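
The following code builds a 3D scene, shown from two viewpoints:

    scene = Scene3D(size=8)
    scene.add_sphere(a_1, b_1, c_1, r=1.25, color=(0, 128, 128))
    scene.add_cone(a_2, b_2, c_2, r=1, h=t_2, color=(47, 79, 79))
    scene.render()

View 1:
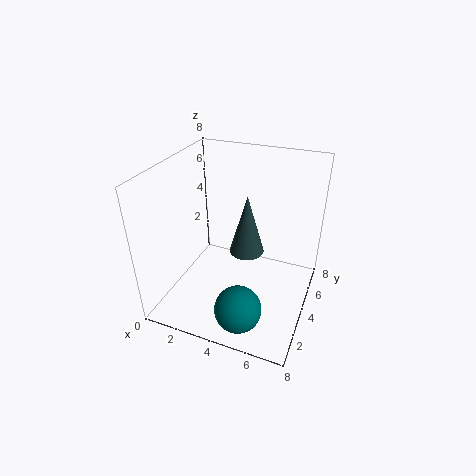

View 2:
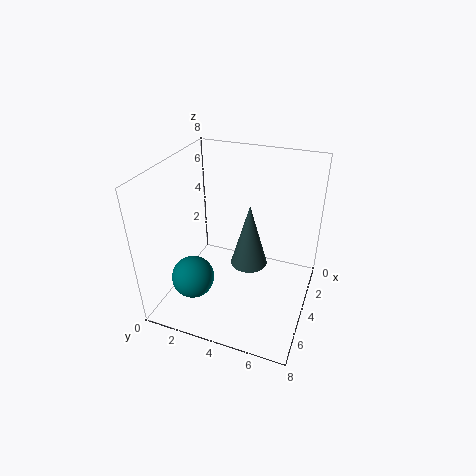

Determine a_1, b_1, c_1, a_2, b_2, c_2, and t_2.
a_1 = 5
b_1 = 1.5
c_1 = 1.25
a_2 = 4.25
b_2 = 4.75
c_2 = 2.75
t_2 = 3.5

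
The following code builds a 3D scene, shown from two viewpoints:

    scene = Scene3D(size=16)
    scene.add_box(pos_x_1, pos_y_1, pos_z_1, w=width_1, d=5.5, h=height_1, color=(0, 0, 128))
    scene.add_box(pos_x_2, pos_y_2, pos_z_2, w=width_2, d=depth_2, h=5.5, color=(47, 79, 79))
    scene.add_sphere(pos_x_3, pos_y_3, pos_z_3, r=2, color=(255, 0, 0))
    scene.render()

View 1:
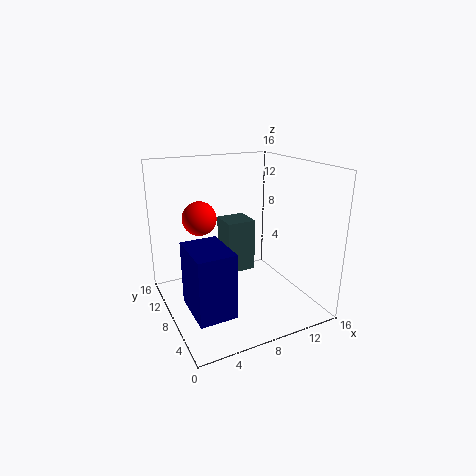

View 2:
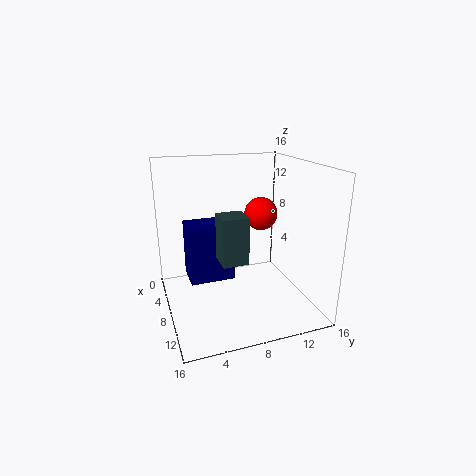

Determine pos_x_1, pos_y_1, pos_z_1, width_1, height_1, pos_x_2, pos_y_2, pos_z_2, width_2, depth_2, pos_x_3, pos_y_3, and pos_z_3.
pos_x_1 = 1.5, pos_y_1 = 3, pos_z_1 = 1.5, width_1 = 4, height_1 = 7, pos_x_2 = 6, pos_y_2 = 6, pos_z_2 = 5, width_2 = 3, depth_2 = 3, pos_x_3 = 5, pos_y_3 = 12, pos_z_3 = 9.5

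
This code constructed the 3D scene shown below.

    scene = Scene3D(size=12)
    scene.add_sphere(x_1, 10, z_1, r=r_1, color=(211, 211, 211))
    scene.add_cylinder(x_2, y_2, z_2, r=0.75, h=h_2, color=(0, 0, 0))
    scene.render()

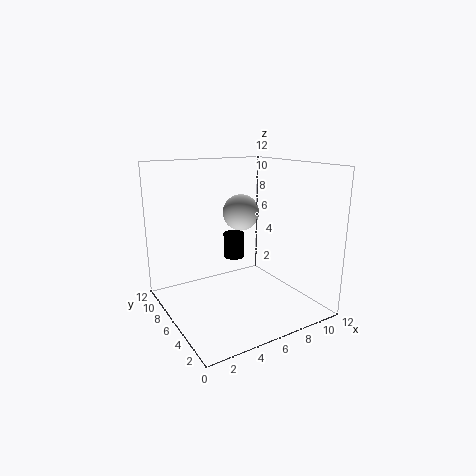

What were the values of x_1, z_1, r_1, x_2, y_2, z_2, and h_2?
x_1 = 8.75; z_1 = 7; r_1 = 1.75; x_2 = 4; y_2 = 3.25; z_2 = 5.75; h_2 = 1.75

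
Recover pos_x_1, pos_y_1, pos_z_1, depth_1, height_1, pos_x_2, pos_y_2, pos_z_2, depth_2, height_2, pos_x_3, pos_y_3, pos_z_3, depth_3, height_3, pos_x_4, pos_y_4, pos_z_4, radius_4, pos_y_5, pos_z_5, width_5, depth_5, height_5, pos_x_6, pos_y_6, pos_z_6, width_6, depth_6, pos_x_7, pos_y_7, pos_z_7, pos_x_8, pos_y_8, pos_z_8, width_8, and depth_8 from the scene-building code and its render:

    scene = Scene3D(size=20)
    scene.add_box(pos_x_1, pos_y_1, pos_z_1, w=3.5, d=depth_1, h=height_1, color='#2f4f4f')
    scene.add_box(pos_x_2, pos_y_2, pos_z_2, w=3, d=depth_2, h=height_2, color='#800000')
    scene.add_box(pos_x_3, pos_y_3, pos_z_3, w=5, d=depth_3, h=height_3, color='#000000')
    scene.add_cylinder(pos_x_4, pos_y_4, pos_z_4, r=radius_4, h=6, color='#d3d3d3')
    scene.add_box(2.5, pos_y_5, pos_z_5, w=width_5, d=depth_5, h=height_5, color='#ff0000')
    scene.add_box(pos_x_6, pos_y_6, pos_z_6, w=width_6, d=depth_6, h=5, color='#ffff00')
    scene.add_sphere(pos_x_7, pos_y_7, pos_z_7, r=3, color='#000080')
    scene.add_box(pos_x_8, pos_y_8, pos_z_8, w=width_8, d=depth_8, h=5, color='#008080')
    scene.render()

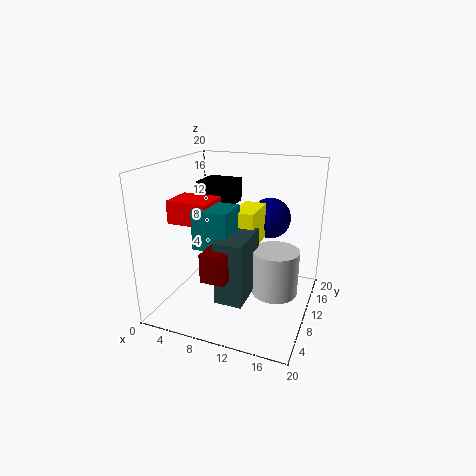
pos_x_1 = 10, pos_y_1 = 2, pos_z_1 = 4.5, depth_1 = 6.5, height_1 = 8, pos_x_2 = 9, pos_y_2 = 0.5, pos_z_2 = 8, depth_2 = 4.5, height_2 = 3.5, pos_x_3 = 3, pos_y_3 = 11.5, pos_z_3 = 13.5, depth_3 = 5, height_3 = 3.5, pos_x_4 = 16, pos_y_4 = 8, pos_z_4 = 4, radius_4 = 3, pos_y_5 = 4.5, pos_z_5 = 13, width_5 = 5.5, depth_5 = 4.5, height_5 = 3, pos_x_6 = 10, pos_y_6 = 7.5, pos_z_6 = 9.5, width_6 = 3, depth_6 = 5.5, pos_x_7 = 13, pos_y_7 = 15.5, pos_z_7 = 11.5, pos_x_8 = 6.5, pos_y_8 = 3.5, pos_z_8 = 10.5, width_8 = 4.5, depth_8 = 4.5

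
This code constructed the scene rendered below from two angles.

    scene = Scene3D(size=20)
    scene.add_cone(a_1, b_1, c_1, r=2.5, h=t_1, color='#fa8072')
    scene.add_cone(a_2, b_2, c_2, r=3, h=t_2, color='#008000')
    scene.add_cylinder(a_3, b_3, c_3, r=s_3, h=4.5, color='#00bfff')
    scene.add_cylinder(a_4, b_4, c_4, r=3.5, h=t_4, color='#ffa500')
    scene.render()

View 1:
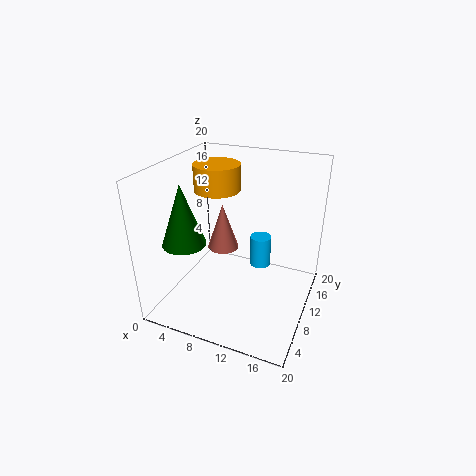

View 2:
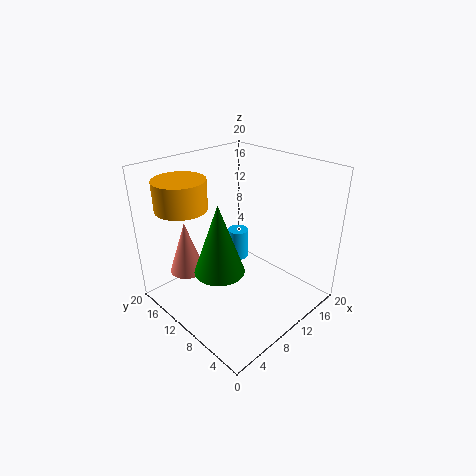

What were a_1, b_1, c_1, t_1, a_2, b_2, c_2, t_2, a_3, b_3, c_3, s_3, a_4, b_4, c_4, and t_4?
a_1 = 5, b_1 = 15.5, c_1 = 4.5, t_1 = 7.5, a_2 = 3.5, b_2 = 6.5, c_2 = 9.5, t_2 = 8.5, a_3 = 12.5, b_3 = 12.5, c_3 = 5, s_3 = 1.5, a_4 = 4.5, b_4 = 15, c_4 = 14.5, t_4 = 4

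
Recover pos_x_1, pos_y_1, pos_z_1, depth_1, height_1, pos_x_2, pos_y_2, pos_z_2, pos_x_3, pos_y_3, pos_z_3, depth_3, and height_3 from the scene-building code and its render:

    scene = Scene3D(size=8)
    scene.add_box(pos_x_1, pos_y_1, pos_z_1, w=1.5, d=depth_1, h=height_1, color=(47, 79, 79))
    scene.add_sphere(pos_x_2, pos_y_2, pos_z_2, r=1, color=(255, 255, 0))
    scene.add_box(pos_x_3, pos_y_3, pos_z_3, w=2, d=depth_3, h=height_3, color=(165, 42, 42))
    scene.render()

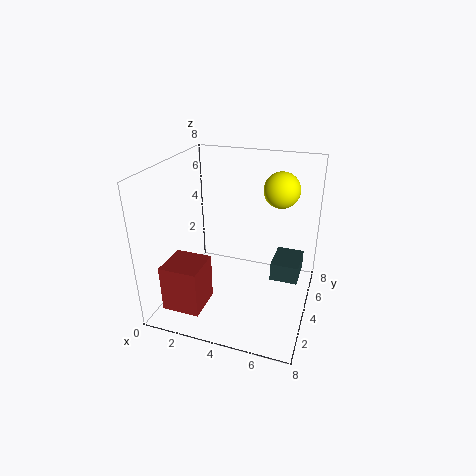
pos_x_1 = 6, pos_y_1 = 3.5, pos_z_1 = 2, depth_1 = 2, height_1 = 1, pos_x_2 = 6, pos_y_2 = 5.5, pos_z_2 = 6.5, pos_x_3 = 1, pos_y_3 = 0.5, pos_z_3 = 1, depth_3 = 2, height_3 = 2.5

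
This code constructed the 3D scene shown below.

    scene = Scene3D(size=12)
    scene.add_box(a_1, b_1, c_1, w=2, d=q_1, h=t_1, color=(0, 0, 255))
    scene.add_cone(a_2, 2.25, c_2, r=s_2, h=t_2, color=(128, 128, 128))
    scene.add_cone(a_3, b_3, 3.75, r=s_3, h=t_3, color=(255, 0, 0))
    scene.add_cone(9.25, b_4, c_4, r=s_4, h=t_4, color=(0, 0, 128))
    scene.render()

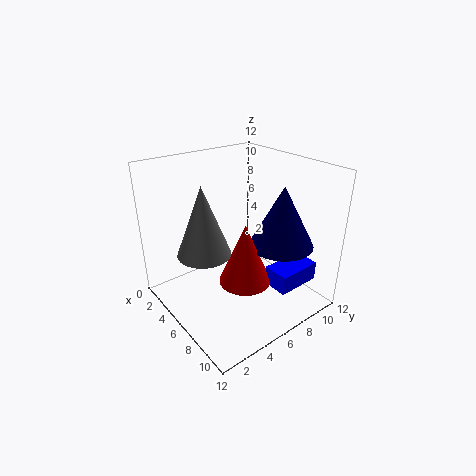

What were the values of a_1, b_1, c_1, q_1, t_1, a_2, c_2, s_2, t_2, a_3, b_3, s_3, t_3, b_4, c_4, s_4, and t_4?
a_1 = 9.5, b_1 = 6, c_1 = 3.5, q_1 = 3.5, t_1 = 1.5, a_2 = 6.75, c_2 = 6.25, s_2 = 2, t_2 = 5.25, a_3 = 8.5, b_3 = 4.75, s_3 = 2, t_3 = 4.75, b_4 = 7.75, c_4 = 6.25, s_4 = 2.5, t_4 = 4.75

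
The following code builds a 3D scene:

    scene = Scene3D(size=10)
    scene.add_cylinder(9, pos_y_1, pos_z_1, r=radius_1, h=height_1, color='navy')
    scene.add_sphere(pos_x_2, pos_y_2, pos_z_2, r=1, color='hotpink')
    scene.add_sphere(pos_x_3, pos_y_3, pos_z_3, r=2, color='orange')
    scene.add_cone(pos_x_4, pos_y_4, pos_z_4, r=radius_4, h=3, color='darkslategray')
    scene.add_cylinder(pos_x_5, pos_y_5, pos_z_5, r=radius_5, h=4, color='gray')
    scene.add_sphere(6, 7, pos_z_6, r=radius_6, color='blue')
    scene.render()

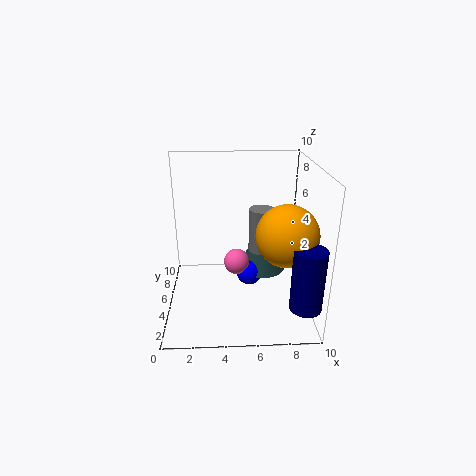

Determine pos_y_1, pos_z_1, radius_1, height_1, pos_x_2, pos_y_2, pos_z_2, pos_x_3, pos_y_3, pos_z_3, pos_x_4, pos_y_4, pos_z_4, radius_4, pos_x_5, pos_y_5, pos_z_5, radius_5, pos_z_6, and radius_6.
pos_y_1 = 1; pos_z_1 = 2; radius_1 = 1; height_1 = 4; pos_x_2 = 5; pos_y_2 = 7; pos_z_2 = 2; pos_x_3 = 8; pos_y_3 = 3; pos_z_3 = 6; pos_x_4 = 7; pos_y_4 = 8; pos_z_4 = 1; radius_4 = 2; pos_x_5 = 7; pos_y_5 = 8; pos_z_5 = 2; radius_5 = 1; pos_z_6 = 1; radius_6 = 1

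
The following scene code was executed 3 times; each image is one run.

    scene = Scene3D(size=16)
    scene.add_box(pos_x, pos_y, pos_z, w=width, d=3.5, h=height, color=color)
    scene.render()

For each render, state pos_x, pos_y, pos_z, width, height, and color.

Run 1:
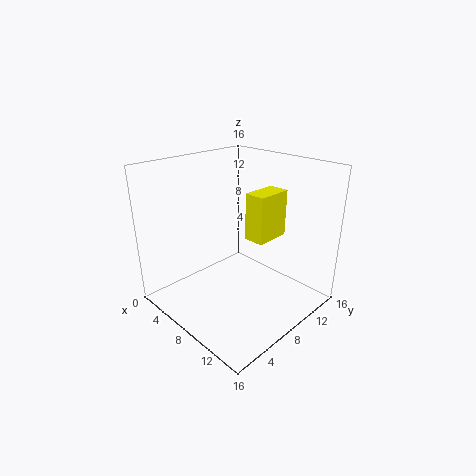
pos_x = 11.5
pos_y = 5.5
pos_z = 10
width = 2
height = 4.5
color = 'yellow'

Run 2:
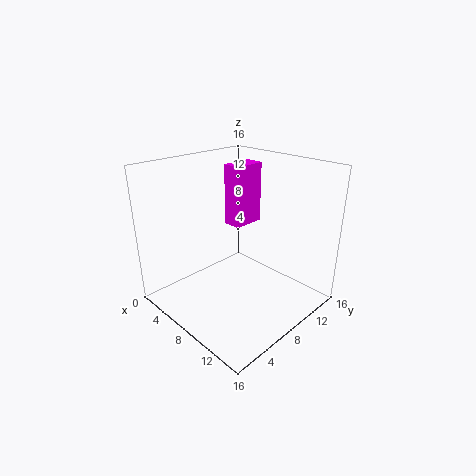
pos_x = 6.5
pos_y = 7.5
pos_z = 9.5
width = 2
height = 6.5
color = 'magenta'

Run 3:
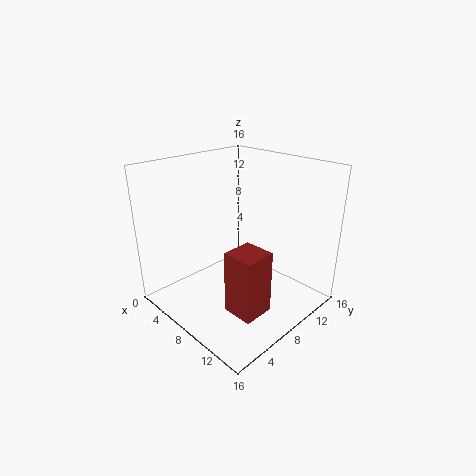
pos_x = 9.5
pos_y = 4.5
pos_z = 1
width = 3.5
height = 7
color = 'brown'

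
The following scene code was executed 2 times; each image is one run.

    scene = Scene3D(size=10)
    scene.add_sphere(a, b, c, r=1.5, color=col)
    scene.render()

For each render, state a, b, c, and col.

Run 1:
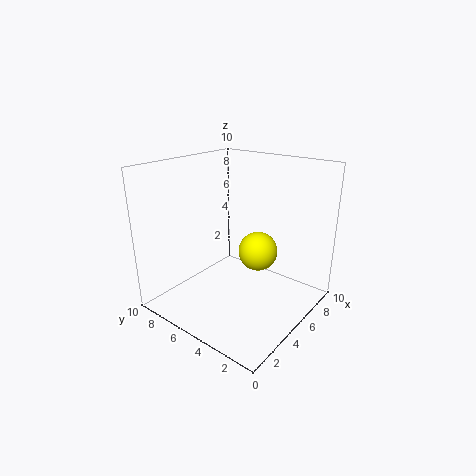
a = 7.5; b = 5; c = 3; col = 'yellow'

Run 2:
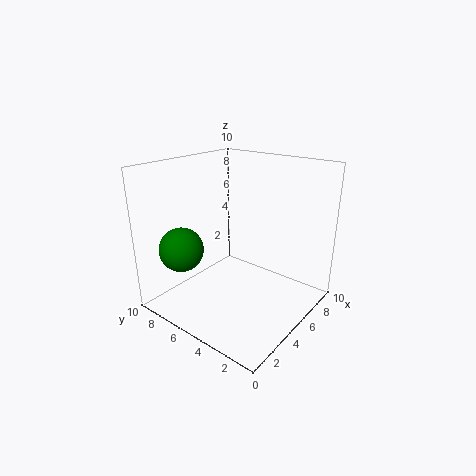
a = 2; b = 7.5; c = 4.5; col = 'green'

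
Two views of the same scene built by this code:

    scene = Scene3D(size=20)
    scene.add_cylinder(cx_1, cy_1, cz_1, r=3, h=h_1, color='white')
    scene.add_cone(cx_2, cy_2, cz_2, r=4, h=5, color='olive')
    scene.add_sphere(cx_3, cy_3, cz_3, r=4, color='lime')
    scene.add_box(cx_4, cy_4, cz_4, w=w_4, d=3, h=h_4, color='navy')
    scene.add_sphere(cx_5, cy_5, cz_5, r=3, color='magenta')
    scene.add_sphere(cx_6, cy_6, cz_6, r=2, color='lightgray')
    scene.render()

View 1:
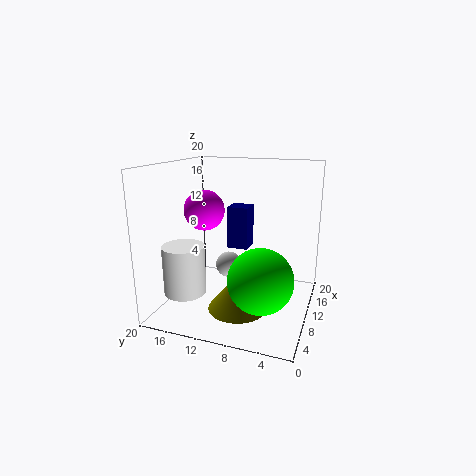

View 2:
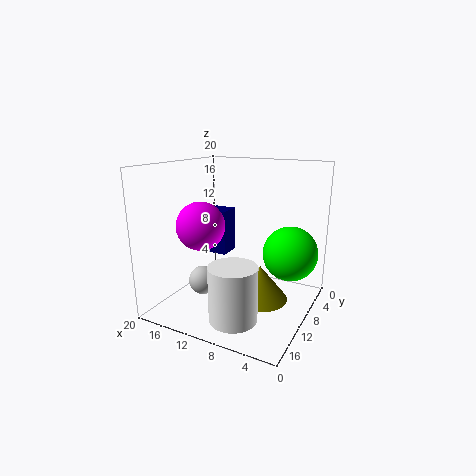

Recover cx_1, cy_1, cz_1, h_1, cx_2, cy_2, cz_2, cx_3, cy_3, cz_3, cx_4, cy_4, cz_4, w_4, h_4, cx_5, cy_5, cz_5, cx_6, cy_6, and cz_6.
cx_1 = 7, cy_1 = 17, cz_1 = 2, h_1 = 7, cx_2 = 7, cy_2 = 9, cz_2 = 1, cx_3 = 4, cy_3 = 5, cz_3 = 7, cx_4 = 11, cy_4 = 9, cz_4 = 8, w_4 = 3, h_4 = 6, cx_5 = 12, cy_5 = 16, cz_5 = 13, cx_6 = 14, cy_6 = 13, cz_6 = 4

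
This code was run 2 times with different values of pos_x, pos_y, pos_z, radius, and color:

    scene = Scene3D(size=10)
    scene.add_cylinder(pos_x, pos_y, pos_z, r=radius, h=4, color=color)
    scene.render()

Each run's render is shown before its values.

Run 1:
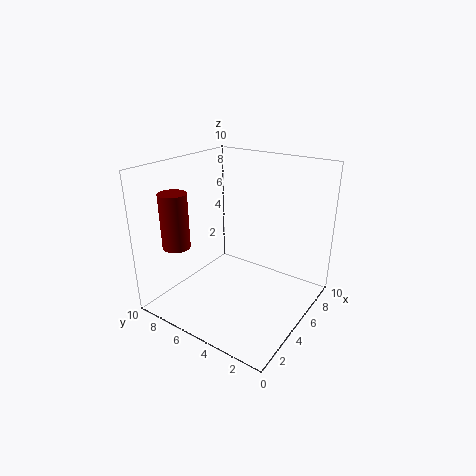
pos_x = 3, pos_y = 9, pos_z = 4, radius = 1, color = 'maroon'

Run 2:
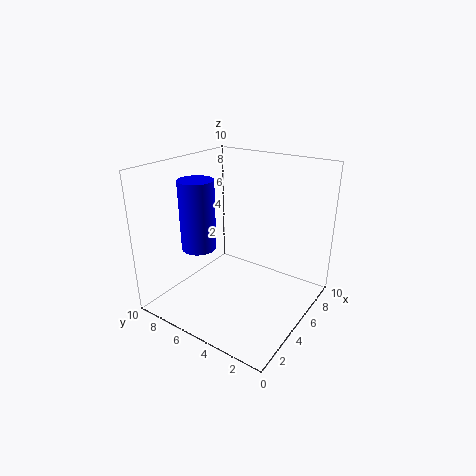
pos_x = 1, pos_y = 5, pos_z = 6, radius = 1, color = 'blue'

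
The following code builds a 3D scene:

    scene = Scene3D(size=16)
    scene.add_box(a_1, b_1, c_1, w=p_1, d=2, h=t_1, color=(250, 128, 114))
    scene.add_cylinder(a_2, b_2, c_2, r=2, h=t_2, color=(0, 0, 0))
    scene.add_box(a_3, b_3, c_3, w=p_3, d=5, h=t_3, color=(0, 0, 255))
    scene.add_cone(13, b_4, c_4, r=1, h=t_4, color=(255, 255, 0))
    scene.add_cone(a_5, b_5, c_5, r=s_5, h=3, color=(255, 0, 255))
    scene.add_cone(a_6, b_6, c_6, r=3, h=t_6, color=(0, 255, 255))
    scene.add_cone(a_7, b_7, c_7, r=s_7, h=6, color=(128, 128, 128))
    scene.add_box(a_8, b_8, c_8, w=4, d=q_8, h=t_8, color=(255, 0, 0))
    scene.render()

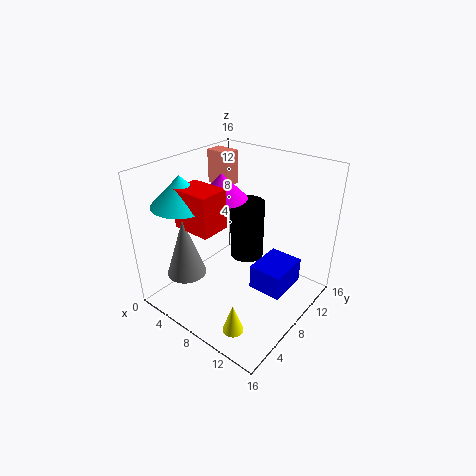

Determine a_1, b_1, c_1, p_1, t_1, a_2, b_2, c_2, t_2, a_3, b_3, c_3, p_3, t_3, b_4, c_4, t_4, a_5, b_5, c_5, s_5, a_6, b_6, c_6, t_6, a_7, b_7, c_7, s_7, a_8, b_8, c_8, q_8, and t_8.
a_1 = 1, b_1 = 11, c_1 = 12, p_1 = 3, t_1 = 4, a_2 = 7, b_2 = 11, c_2 = 4, t_2 = 7, a_3 = 9, b_3 = 9, c_3 = 1, p_3 = 4, t_3 = 3, b_4 = 1, c_4 = 3, t_4 = 3, a_5 = 4, b_5 = 10, c_5 = 11, s_5 = 3, a_6 = 5, b_6 = 3, c_6 = 13, t_6 = 3, a_7 = 6, b_7 = 2, c_7 = 6, s_7 = 2, a_8 = 5, b_8 = 2, c_8 = 11, q_8 = 3, t_8 = 4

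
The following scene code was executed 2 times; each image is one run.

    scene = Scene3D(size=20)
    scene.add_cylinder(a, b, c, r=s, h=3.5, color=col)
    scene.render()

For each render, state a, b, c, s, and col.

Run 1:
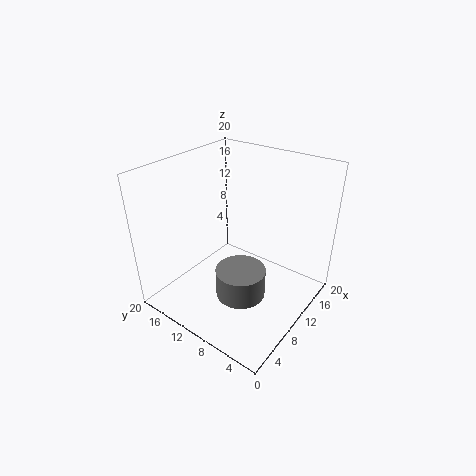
a = 4.5; b = 5.5; c = 6.5; s = 3; col = 'gray'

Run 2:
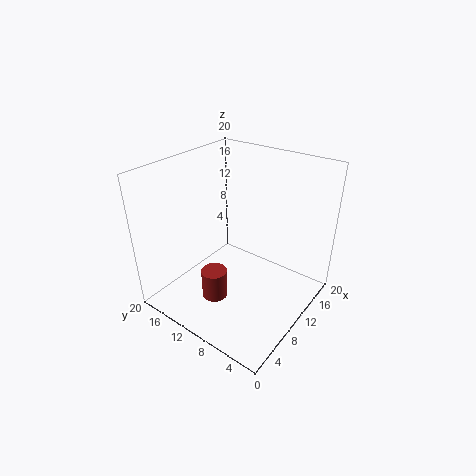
a = 2; b = 7.5; c = 7; s = 1.5; col = 'brown'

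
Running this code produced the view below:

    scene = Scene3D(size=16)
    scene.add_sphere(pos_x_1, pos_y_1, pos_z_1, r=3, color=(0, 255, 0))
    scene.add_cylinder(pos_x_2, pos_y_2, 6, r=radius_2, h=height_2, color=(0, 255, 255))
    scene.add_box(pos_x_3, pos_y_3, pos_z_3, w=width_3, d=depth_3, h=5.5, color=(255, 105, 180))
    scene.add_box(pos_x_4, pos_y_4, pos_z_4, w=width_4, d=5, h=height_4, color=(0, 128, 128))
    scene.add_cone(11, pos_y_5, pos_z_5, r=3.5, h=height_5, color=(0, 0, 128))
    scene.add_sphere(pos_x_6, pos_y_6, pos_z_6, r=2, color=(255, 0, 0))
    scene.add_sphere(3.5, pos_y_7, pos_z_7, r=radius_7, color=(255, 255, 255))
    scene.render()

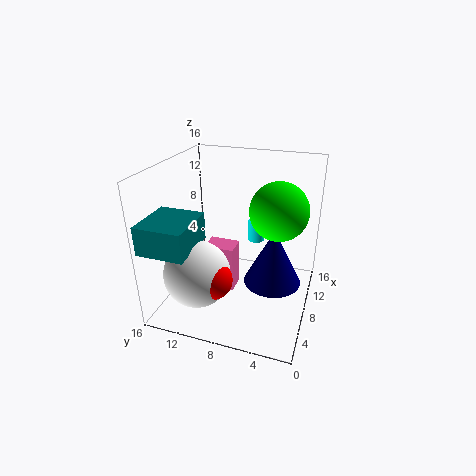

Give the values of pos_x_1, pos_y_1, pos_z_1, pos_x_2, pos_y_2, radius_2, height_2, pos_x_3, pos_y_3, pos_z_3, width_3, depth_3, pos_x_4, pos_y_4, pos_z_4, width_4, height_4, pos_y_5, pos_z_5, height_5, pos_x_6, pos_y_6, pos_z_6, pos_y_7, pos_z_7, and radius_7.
pos_x_1 = 7.5
pos_y_1 = 3.5
pos_z_1 = 12
pos_x_2 = 12
pos_y_2 = 7
radius_2 = 1
height_2 = 2.5
pos_x_3 = 7.5
pos_y_3 = 8.5
pos_z_3 = 1
width_3 = 2.5
depth_3 = 3.5
pos_x_4 = 0.5
pos_y_4 = 11
pos_z_4 = 8.5
width_4 = 5.5
height_4 = 3
pos_y_5 = 4.5
pos_z_5 = 1
height_5 = 7
pos_x_6 = 3
pos_y_6 = 9
pos_z_6 = 5.5
pos_y_7 = 11
pos_z_7 = 5.5
radius_7 = 3.5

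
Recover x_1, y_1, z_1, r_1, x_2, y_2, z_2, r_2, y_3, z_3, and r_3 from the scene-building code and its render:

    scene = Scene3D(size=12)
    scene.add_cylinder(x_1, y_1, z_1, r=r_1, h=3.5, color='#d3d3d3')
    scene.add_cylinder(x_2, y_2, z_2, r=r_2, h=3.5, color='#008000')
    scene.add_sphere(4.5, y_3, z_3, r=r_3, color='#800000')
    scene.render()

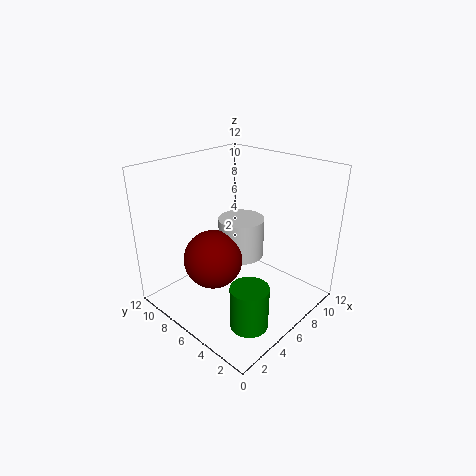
x_1 = 7.5, y_1 = 7, z_1 = 3.5, r_1 = 2, x_2 = 3.5, y_2 = 2.5, z_2 = 0.5, r_2 = 1.5, y_3 = 7.5, z_3 = 4, r_3 = 2.5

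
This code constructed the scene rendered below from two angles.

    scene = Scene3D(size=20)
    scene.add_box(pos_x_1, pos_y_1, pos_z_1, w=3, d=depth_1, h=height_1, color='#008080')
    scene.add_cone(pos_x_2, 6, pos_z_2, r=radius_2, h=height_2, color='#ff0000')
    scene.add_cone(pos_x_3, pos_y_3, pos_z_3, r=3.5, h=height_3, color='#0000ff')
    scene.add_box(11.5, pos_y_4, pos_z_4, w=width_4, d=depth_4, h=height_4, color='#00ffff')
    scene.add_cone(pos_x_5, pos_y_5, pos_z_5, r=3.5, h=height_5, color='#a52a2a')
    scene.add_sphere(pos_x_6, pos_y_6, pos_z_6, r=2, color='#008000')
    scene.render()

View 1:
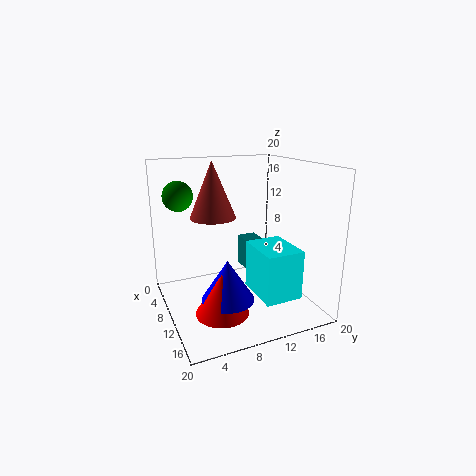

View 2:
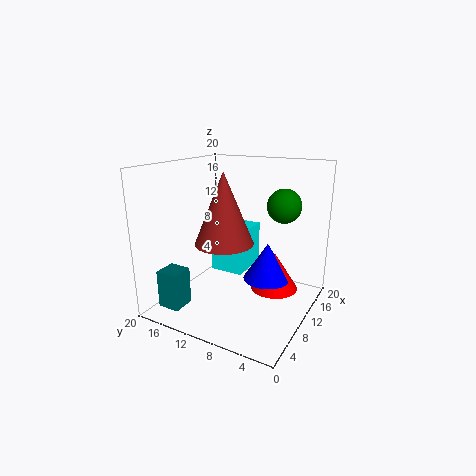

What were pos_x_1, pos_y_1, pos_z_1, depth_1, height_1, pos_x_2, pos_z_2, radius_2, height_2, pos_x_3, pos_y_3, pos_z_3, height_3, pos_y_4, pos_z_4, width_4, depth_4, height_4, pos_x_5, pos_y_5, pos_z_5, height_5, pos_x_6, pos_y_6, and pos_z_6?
pos_x_1 = 1; pos_y_1 = 14; pos_z_1 = 2; depth_1 = 3; height_1 = 5; pos_x_2 = 14; pos_z_2 = 1.5; radius_2 = 3.5; height_2 = 5.5; pos_x_3 = 13.5; pos_y_3 = 7; pos_z_3 = 3; height_3 = 5.5; pos_y_4 = 10.5; pos_z_4 = 3.5; width_4 = 6.5; depth_4 = 5; height_4 = 6.5; pos_x_5 = 4; pos_y_5 = 8.5; pos_z_5 = 11.5; height_5 = 8.5; pos_x_6 = 7.5; pos_y_6 = 2.5; pos_z_6 = 16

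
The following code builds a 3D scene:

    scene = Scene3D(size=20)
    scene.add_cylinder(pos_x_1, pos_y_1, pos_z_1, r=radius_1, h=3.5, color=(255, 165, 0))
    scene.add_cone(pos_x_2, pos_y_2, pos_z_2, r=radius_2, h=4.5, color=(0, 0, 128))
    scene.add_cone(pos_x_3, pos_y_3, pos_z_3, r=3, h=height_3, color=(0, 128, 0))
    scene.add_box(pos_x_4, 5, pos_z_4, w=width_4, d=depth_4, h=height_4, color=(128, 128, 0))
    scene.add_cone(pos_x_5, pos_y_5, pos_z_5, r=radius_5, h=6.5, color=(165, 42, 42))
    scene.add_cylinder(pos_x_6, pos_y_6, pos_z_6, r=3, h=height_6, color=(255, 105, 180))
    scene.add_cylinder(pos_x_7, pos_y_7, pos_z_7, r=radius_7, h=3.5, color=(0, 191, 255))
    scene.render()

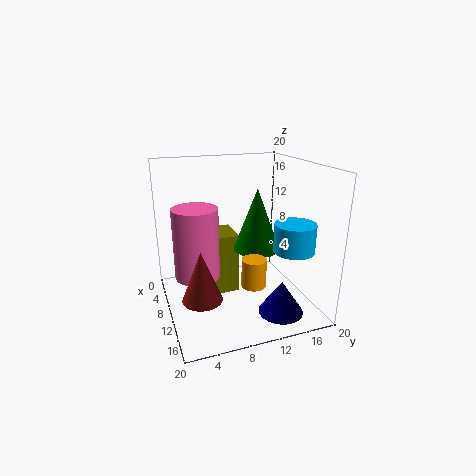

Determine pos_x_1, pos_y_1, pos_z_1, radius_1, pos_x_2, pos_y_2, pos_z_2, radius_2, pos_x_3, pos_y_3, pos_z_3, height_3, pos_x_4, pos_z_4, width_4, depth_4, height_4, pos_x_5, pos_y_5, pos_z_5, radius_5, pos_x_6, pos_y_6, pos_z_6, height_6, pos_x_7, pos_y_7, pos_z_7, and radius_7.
pos_x_1 = 17, pos_y_1 = 9.5, pos_z_1 = 6.5, radius_1 = 1.5, pos_x_2 = 16, pos_y_2 = 14, pos_z_2 = 1, radius_2 = 3, pos_x_3 = 13, pos_y_3 = 11.5, pos_z_3 = 9.5, height_3 = 8, pos_x_4 = 5.5, pos_z_4 = 2, width_4 = 5, depth_4 = 5, height_4 = 8.5, pos_x_5 = 15, pos_y_5 = 3.5, pos_z_5 = 4.5, radius_5 = 2.5, pos_x_6 = 10.5, pos_y_6 = 4, pos_z_6 = 5.5, height_6 = 9.5, pos_x_7 = 17.5, pos_y_7 = 14.5, pos_z_7 = 10.5, radius_7 = 2.5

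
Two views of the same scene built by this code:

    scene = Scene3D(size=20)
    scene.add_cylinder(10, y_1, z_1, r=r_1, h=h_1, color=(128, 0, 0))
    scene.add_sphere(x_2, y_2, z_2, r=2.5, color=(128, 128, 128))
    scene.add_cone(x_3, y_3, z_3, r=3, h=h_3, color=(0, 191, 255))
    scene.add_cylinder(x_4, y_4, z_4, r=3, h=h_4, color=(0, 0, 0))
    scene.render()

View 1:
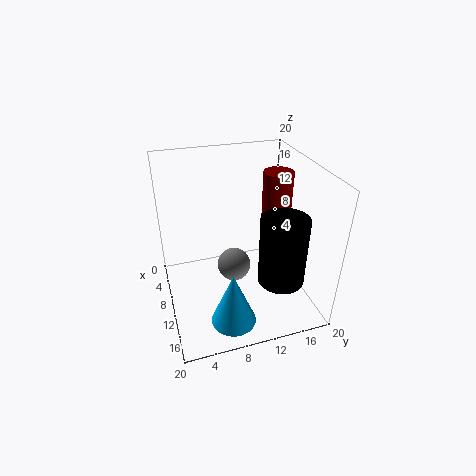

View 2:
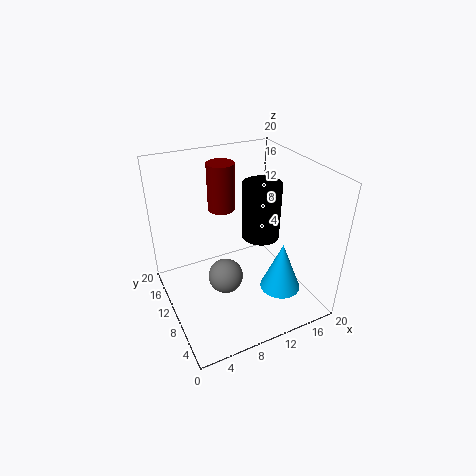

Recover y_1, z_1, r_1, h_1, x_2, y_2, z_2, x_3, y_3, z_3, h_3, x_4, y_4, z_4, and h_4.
y_1 = 15.5; z_1 = 12; r_1 = 2; h_1 = 7; x_2 = 8; y_2 = 10; z_2 = 4; x_3 = 16; y_3 = 7.5; z_3 = 1; h_3 = 7.5; x_4 = 16; y_4 = 14; z_4 = 6.5; h_4 = 9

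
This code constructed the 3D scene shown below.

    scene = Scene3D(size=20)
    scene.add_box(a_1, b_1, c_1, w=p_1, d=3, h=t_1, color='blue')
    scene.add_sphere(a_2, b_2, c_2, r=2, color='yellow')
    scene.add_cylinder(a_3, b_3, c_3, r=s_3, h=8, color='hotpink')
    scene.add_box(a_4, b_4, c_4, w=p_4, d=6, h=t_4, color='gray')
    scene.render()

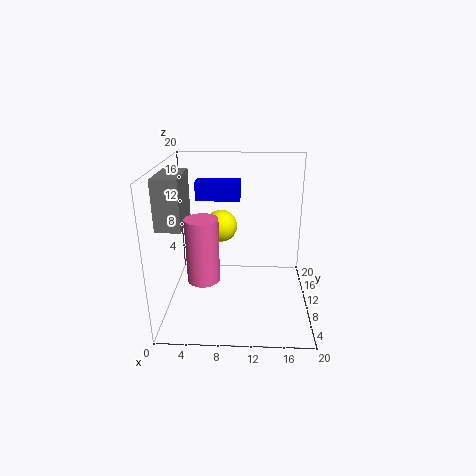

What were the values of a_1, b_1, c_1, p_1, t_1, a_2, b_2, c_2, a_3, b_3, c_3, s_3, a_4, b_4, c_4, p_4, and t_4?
a_1 = 3, b_1 = 17, c_1 = 13, p_1 = 7, t_1 = 3, a_2 = 8, b_2 = 7, c_2 = 13, a_3 = 6, b_3 = 4, c_3 = 7, s_3 = 2, a_4 = 1, b_4 = 2, c_4 = 14, p_4 = 3, t_4 = 6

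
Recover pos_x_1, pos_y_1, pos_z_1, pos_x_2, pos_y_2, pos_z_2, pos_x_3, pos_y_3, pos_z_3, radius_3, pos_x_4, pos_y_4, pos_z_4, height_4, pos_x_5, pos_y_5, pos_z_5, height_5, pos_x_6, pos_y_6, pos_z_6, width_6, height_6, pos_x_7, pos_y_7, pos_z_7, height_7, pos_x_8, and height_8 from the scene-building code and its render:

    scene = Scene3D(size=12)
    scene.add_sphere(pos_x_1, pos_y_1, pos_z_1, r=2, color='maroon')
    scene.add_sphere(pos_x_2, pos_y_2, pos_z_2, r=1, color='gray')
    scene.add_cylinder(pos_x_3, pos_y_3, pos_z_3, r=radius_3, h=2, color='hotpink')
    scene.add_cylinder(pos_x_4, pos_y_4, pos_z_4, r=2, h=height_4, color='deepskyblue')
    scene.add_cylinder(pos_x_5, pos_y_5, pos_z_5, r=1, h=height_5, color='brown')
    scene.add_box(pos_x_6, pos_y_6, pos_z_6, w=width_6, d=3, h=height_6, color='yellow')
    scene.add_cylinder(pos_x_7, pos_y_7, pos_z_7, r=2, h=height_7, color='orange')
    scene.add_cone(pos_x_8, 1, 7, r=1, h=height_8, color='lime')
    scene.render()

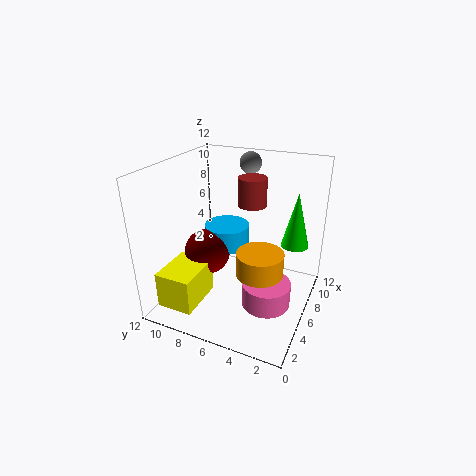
pos_x_1 = 6, pos_y_1 = 9, pos_z_1 = 4, pos_x_2 = 11, pos_y_2 = 7, pos_z_2 = 11, pos_x_3 = 5, pos_y_3 = 3, pos_z_3 = 1, radius_3 = 2, pos_x_4 = 8, pos_y_4 = 8, pos_z_4 = 4, height_4 = 2, pos_x_5 = 4, pos_y_5 = 4, pos_z_5 = 10, height_5 = 2, pos_x_6 = 1, pos_y_6 = 8, pos_z_6 = 1, width_6 = 4, height_6 = 3, pos_x_7 = 6, pos_y_7 = 4, pos_z_7 = 3, height_7 = 2, pos_x_8 = 5, height_8 = 4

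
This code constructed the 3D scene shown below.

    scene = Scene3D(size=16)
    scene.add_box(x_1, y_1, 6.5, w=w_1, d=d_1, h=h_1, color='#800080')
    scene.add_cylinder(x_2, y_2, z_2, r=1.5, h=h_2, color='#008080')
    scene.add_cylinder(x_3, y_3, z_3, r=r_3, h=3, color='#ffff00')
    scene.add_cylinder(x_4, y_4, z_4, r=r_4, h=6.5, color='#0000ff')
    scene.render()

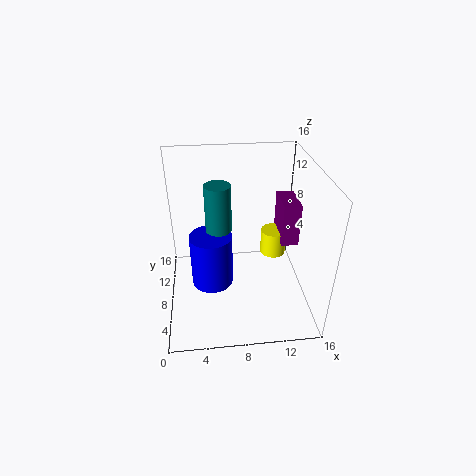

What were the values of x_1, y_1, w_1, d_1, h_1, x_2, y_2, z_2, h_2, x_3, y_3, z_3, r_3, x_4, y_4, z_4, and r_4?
x_1 = 13; y_1 = 8; w_1 = 2; d_1 = 4; h_1 = 5; x_2 = 6; y_2 = 10; z_2 = 8; h_2 = 5.5; x_3 = 12.5; y_3 = 10; z_3 = 4.5; r_3 = 1.5; x_4 = 5; y_4 = 9.5; z_4 = 1; r_4 = 2.5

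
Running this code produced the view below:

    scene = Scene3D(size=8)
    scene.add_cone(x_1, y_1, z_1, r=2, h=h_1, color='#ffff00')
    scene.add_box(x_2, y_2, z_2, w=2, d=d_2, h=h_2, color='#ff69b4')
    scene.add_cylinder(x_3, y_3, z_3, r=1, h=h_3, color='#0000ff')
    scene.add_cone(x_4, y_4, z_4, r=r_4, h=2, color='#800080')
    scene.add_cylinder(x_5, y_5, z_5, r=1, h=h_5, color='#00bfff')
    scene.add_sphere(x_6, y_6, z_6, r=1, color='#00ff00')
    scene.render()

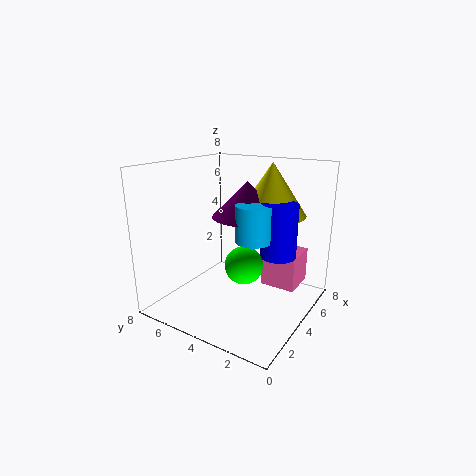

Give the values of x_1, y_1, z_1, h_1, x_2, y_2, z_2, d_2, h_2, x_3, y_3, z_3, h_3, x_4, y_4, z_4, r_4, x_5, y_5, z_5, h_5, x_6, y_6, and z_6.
x_1 = 6
y_1 = 3
z_1 = 5
h_1 = 3
x_2 = 5
y_2 = 1
z_2 = 1
d_2 = 2
h_2 = 2
x_3 = 5
y_3 = 2
z_3 = 3
h_3 = 3
x_4 = 5
y_4 = 4
z_4 = 5
r_4 = 2
x_5 = 4
y_5 = 3
z_5 = 4
h_5 = 2
x_6 = 3
y_6 = 3
z_6 = 3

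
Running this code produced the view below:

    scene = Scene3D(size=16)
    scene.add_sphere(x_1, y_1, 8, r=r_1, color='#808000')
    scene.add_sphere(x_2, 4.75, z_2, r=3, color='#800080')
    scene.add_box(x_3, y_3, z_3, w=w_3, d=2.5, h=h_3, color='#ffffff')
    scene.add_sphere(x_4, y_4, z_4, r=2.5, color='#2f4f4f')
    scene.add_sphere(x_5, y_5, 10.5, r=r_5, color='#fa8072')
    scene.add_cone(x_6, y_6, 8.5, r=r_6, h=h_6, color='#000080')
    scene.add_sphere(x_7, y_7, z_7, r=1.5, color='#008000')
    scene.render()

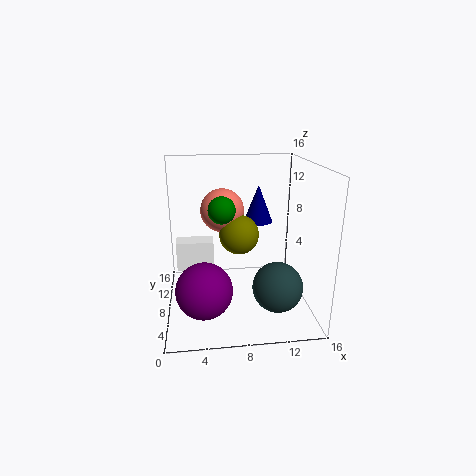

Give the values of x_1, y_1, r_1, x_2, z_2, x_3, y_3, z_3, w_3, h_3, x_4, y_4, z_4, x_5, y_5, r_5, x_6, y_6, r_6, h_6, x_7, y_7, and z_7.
x_1 = 8.25
y_1 = 9
r_1 = 2.25
x_2 = 4
z_2 = 3.5
x_3 = 0.75
y_3 = 13
z_3 = 1.75
w_3 = 4.75
h_3 = 3.75
x_4 = 11.25
y_4 = 2.5
z_4 = 4.75
x_5 = 6.5
y_5 = 10.5
r_5 = 2.5
x_6 = 11
y_6 = 12
r_6 = 1.75
h_6 = 4.5
x_7 = 6.25
y_7 = 8
z_7 = 11.25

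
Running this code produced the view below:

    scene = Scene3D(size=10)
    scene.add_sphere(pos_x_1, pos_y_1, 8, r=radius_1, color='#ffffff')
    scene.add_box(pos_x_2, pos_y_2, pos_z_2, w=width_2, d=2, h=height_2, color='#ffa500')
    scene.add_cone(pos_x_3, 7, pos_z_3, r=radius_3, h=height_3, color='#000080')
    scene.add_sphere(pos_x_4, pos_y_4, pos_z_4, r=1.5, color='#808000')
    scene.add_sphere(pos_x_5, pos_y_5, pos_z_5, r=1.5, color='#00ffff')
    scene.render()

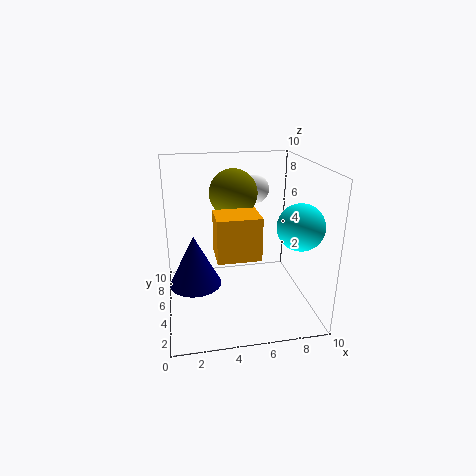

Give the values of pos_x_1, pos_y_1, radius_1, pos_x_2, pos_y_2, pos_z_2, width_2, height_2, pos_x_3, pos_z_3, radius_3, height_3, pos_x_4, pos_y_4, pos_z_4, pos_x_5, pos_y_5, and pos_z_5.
pos_x_1 = 6.5; pos_y_1 = 6.5; radius_1 = 1; pos_x_2 = 3; pos_y_2 = 0.5; pos_z_2 = 5.5; width_2 = 2.5; height_2 = 2.5; pos_x_3 = 2; pos_z_3 = 0.5; radius_3 = 2; height_3 = 4; pos_x_4 = 4.5; pos_y_4 = 4; pos_z_4 = 8.5; pos_x_5 = 8.5; pos_y_5 = 2.5; pos_z_5 = 6.5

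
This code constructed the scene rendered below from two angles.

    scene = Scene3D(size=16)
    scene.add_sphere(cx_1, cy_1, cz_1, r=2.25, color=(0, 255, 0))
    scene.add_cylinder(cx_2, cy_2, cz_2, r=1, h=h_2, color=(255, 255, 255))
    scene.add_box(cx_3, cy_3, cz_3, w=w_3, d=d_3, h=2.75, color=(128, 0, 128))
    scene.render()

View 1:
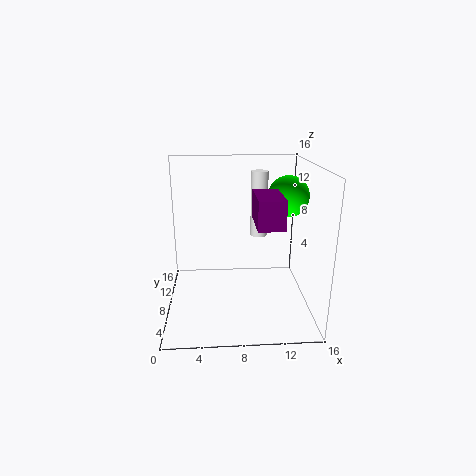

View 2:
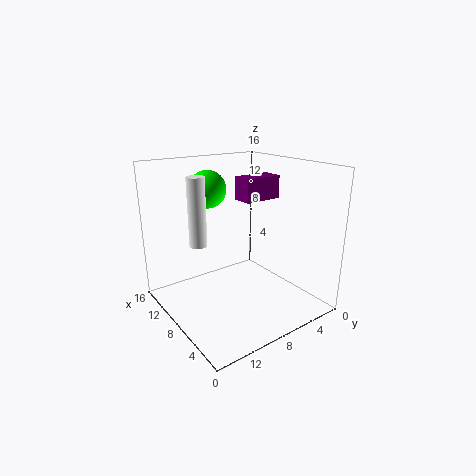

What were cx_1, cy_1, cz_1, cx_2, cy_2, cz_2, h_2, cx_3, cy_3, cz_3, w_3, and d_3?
cx_1 = 13.5
cy_1 = 8.5
cz_1 = 12.5
cx_2 = 10.75
cy_2 = 11.5
cz_2 = 7
h_2 = 7.75
cx_3 = 9.25
cy_3 = 1
cz_3 = 11.25
w_3 = 2.5
d_3 = 4.75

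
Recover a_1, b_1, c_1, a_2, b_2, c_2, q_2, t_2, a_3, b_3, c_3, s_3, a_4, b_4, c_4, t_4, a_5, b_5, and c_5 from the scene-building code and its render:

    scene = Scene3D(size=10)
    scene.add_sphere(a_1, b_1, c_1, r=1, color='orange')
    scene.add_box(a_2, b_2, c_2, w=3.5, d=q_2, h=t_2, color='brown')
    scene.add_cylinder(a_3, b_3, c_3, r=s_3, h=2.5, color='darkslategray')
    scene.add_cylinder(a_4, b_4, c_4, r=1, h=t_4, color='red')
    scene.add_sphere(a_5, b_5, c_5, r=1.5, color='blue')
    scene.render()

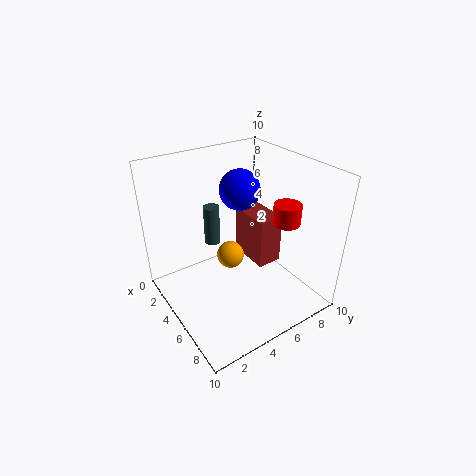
a_1 = 4
b_1 = 5
c_1 = 3
a_2 = 1
b_2 = 7.5
c_2 = 1
q_2 = 2
t_2 = 4
a_3 = 5
b_3 = 3
c_3 = 5.5
s_3 = 0.5
a_4 = 6
b_4 = 8.5
c_4 = 5.5
t_4 = 1.5
a_5 = 3
b_5 = 6.5
c_5 = 7.5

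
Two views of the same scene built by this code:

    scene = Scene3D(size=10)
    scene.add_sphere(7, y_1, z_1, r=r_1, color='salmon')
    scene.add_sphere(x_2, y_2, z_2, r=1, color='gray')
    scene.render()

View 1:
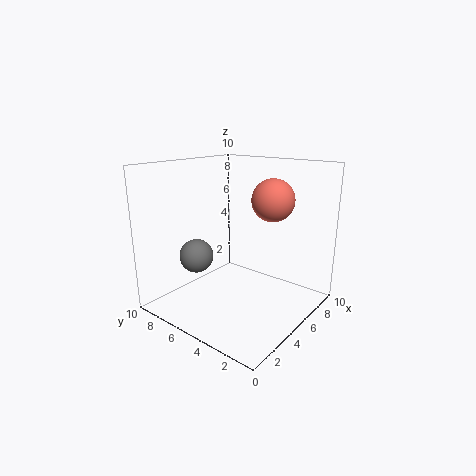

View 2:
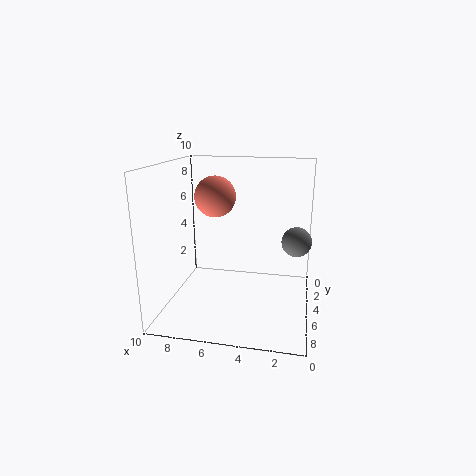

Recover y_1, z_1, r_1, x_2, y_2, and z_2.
y_1 = 3.5; z_1 = 7.5; r_1 = 1.5; x_2 = 1; y_2 = 5; z_2 = 5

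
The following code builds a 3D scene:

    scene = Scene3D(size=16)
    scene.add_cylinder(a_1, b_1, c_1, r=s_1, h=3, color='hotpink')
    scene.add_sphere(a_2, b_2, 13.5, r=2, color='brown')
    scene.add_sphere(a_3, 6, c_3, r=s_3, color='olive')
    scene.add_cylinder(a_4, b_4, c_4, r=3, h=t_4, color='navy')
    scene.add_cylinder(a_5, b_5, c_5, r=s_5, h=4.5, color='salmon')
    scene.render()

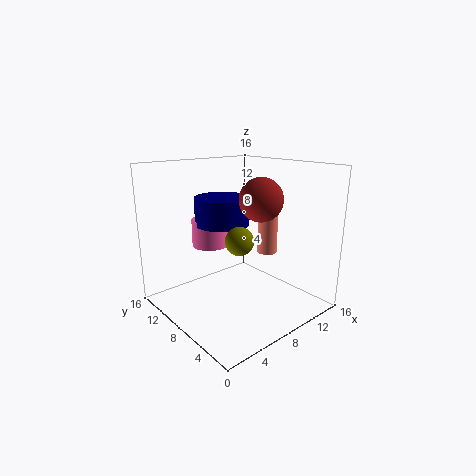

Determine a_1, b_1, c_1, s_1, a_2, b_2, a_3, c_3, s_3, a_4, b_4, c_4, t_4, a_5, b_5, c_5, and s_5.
a_1 = 6; b_1 = 10.5; c_1 = 7; s_1 = 2; a_2 = 6; b_2 = 2.5; a_3 = 6.5; c_3 = 8.5; s_3 = 1.5; a_4 = 7; b_4 = 9.5; c_4 = 9.5; t_4 = 3; a_5 = 8.5; b_5 = 4; c_5 = 7.5; s_5 = 1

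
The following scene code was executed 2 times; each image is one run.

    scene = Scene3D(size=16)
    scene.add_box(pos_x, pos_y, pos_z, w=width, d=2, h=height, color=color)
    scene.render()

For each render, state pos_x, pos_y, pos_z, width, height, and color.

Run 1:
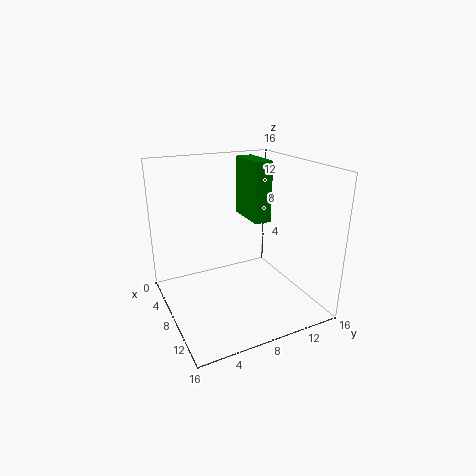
pos_x = 2.5
pos_y = 10.5
pos_z = 9
width = 5
height = 7
color = 'green'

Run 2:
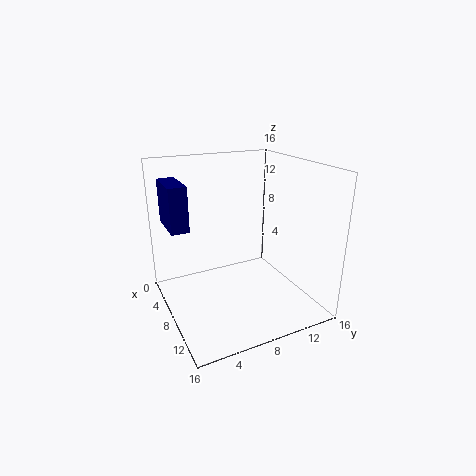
pos_x = 1.5
pos_y = 1
pos_z = 9
width = 5
height = 5
color = 'navy'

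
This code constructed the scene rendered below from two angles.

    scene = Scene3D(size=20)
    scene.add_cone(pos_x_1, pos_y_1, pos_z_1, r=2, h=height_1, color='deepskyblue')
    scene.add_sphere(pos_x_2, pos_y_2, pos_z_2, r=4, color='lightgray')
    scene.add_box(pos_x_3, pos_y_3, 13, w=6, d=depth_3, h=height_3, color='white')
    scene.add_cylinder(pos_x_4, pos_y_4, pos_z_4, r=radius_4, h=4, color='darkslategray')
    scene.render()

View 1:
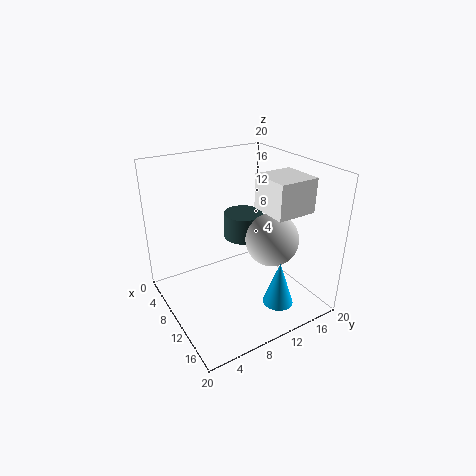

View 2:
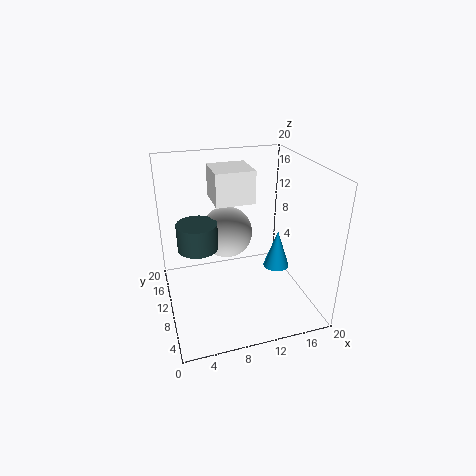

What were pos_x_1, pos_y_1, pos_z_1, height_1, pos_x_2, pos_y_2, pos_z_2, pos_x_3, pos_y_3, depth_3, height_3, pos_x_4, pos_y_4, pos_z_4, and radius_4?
pos_x_1 = 17; pos_y_1 = 12; pos_z_1 = 3; height_1 = 6; pos_x_2 = 10; pos_y_2 = 16; pos_z_2 = 8; pos_x_3 = 8; pos_y_3 = 14; depth_3 = 6; height_3 = 5; pos_x_4 = 5; pos_y_4 = 14; pos_z_4 = 7; radius_4 = 3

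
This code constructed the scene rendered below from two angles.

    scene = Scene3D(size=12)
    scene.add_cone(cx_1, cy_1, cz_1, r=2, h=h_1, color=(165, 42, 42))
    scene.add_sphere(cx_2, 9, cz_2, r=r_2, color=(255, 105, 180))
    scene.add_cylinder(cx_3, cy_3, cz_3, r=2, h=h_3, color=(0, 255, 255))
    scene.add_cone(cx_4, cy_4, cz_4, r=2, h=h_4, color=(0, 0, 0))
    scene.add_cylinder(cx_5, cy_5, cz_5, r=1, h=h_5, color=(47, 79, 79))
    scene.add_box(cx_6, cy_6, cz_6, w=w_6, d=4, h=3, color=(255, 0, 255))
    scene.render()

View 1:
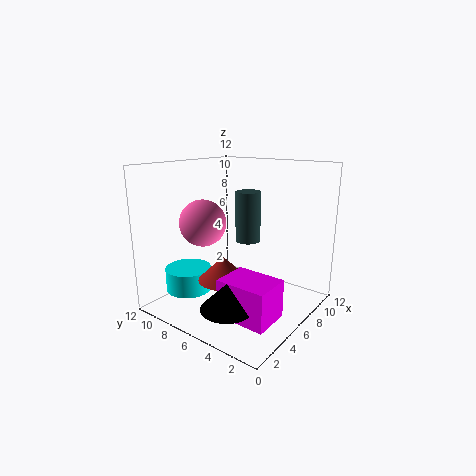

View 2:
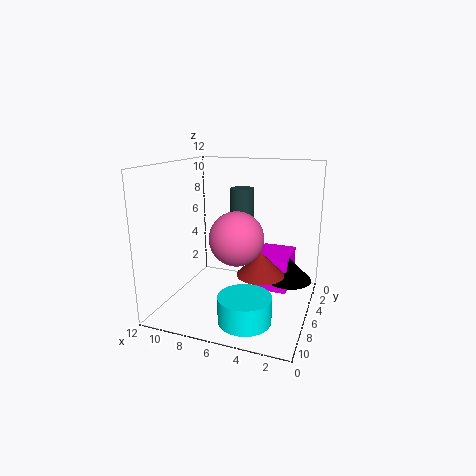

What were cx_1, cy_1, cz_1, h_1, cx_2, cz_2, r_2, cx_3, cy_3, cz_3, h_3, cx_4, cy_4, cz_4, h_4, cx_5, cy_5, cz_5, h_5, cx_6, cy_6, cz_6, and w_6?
cx_1 = 4, cy_1 = 6, cz_1 = 3, h_1 = 2, cx_2 = 5, cz_2 = 7, r_2 = 2, cx_3 = 4, cy_3 = 10, cz_3 = 1, h_3 = 2, cx_4 = 2, cy_4 = 4, cz_4 = 2, h_4 = 2, cx_5 = 6, cy_5 = 5, cz_5 = 6, h_5 = 4, cx_6 = 2, cy_6 = 1, cz_6 = 1, w_6 = 3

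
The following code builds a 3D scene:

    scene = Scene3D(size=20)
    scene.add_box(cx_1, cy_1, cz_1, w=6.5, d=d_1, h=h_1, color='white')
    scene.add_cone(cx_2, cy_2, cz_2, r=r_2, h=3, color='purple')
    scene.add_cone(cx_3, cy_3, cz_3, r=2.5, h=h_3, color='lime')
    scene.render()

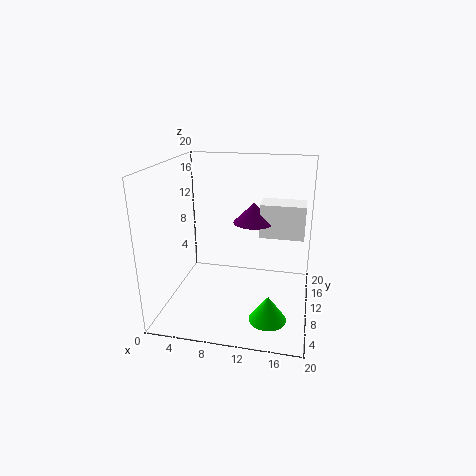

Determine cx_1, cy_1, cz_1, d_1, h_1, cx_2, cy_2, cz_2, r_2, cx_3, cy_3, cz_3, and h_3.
cx_1 = 12.5; cy_1 = 13; cz_1 = 9; d_1 = 4; h_1 = 5; cx_2 = 11.5; cy_2 = 14; cz_2 = 11; r_2 = 3; cx_3 = 15; cy_3 = 5.5; cz_3 = 0.5; h_3 = 3.5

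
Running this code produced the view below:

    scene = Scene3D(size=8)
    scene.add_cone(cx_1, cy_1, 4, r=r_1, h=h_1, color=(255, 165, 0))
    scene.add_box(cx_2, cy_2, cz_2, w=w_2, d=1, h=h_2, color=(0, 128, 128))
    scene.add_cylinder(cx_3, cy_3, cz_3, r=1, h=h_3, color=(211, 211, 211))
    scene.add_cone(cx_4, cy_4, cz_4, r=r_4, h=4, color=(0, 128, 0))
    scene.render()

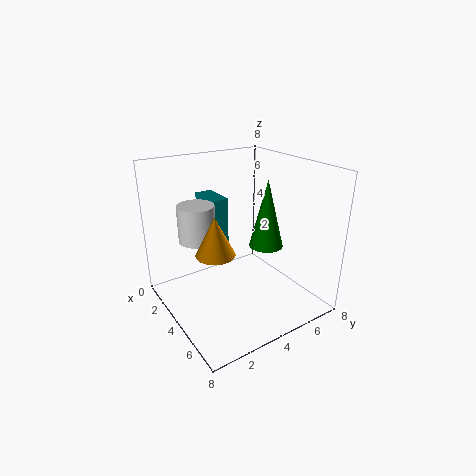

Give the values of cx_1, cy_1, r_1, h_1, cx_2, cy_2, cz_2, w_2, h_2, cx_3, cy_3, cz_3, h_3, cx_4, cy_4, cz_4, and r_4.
cx_1 = 5; cy_1 = 2; r_1 = 1; h_1 = 2; cx_2 = 1; cy_2 = 3; cz_2 = 3; w_2 = 2; h_2 = 3; cx_3 = 3; cy_3 = 2; cz_3 = 4; h_3 = 2; cx_4 = 4; cy_4 = 6; cz_4 = 3; r_4 = 1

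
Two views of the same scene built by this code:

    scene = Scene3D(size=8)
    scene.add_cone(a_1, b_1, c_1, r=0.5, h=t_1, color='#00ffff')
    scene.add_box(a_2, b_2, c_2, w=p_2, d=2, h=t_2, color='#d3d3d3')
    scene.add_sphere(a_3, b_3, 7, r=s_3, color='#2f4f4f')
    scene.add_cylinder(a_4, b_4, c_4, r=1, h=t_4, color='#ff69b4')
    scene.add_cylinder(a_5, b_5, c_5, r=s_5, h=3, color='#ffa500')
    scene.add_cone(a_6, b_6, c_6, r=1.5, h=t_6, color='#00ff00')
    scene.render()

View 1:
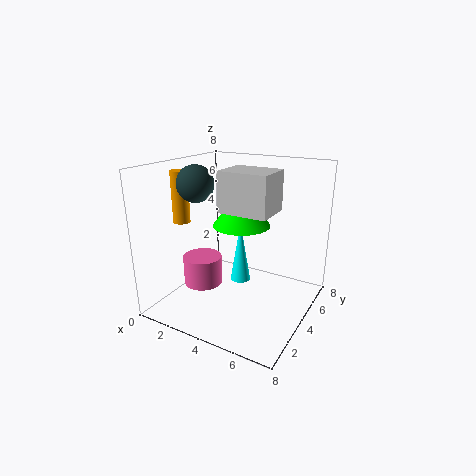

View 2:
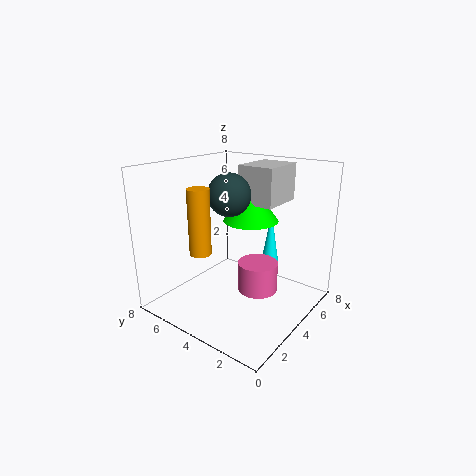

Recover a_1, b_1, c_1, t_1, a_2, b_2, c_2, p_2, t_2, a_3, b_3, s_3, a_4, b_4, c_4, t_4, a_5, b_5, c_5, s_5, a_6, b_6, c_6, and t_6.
a_1 = 5; b_1 = 2.5; c_1 = 2.5; t_1 = 3; a_2 = 4; b_2 = 2; c_2 = 6; p_2 = 2.5; t_2 = 2; a_3 = 2; b_3 = 3; s_3 = 1; a_4 = 3; b_4 = 2; c_4 = 2; t_4 = 1.5; a_5 = 0.5; b_5 = 3.5; c_5 = 4.5; s_5 = 0.5; a_6 = 4.5; b_6 = 3.5; c_6 = 5; t_6 = 2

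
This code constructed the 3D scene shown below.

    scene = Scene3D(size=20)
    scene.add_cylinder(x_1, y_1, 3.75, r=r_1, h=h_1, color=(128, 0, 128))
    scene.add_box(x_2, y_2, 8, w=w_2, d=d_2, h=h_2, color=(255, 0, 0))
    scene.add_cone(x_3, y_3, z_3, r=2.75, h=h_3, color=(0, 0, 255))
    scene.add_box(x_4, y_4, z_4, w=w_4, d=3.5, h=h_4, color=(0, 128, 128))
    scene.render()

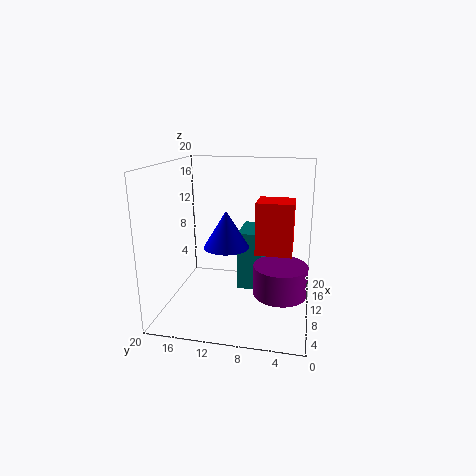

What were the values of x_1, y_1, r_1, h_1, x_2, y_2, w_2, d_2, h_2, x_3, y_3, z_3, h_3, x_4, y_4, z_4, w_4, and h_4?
x_1 = 7; y_1 = 3.75; r_1 = 3.5; h_1 = 4; x_2 = 9; y_2 = 2.5; w_2 = 4.5; d_2 = 5; h_2 = 7.25; x_3 = 4.5; y_3 = 10.25; z_3 = 10.75; h_3 = 4.5; x_4 = 11.75; y_4 = 7; z_4 = 1.25; w_4 = 6.5; h_4 = 8.75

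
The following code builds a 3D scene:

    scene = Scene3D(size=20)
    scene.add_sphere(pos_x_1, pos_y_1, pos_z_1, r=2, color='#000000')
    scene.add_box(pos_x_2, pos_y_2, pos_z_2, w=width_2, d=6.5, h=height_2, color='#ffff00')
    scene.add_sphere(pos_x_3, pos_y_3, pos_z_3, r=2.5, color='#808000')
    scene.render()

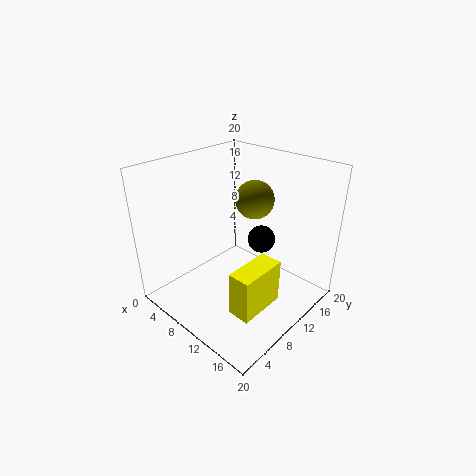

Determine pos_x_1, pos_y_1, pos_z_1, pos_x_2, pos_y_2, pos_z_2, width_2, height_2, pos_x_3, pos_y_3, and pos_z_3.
pos_x_1 = 11, pos_y_1 = 14, pos_z_1 = 8.5, pos_x_2 = 14, pos_y_2 = 4, pos_z_2 = 3, width_2 = 3, height_2 = 6, pos_x_3 = 12, pos_y_3 = 11, pos_z_3 = 16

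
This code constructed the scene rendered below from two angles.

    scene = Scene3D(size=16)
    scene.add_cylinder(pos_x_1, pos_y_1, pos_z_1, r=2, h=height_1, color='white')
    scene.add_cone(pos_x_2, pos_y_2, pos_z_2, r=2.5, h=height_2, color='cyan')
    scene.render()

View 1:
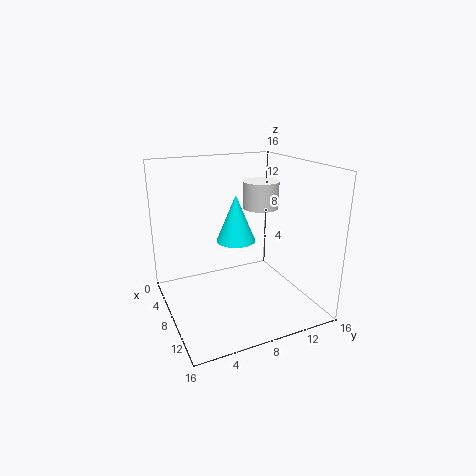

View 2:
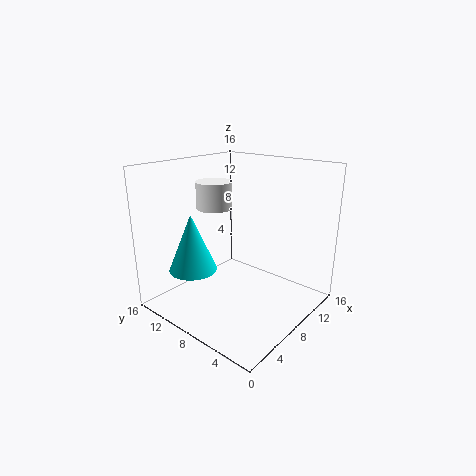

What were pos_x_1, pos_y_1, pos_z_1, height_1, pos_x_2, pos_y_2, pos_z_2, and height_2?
pos_x_1 = 7.5
pos_y_1 = 11
pos_z_1 = 11
height_1 = 3
pos_x_2 = 3
pos_y_2 = 10
pos_z_2 = 5.5
height_2 = 6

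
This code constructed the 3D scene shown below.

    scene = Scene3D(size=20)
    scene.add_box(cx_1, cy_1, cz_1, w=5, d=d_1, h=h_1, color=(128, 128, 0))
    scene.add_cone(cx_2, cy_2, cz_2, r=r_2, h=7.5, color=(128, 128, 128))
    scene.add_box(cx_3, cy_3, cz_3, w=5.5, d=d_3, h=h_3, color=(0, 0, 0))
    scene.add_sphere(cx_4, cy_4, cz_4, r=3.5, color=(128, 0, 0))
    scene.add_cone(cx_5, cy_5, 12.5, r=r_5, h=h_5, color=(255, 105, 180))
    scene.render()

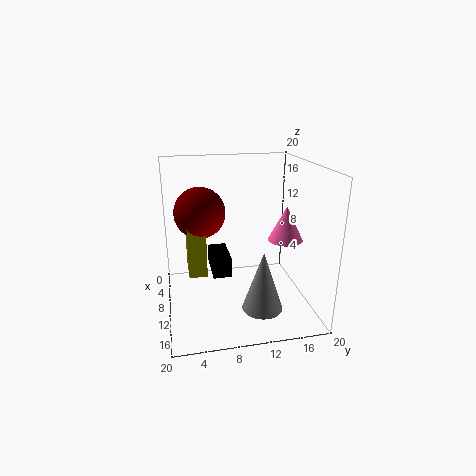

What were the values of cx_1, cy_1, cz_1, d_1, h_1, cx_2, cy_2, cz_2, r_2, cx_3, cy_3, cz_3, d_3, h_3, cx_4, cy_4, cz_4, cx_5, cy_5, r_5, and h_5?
cx_1 = 6
cy_1 = 3
cz_1 = 5
d_1 = 2.5
h_1 = 8
cx_2 = 17.5
cy_2 = 11.5
cz_2 = 3.5
r_2 = 2.5
cx_3 = 8
cy_3 = 6
cz_3 = 6
d_3 = 2.5
h_3 = 2.5
cx_4 = 8.5
cy_4 = 5
cz_4 = 13.5
cx_5 = 17.5
cy_5 = 14
r_5 = 2
h_5 = 4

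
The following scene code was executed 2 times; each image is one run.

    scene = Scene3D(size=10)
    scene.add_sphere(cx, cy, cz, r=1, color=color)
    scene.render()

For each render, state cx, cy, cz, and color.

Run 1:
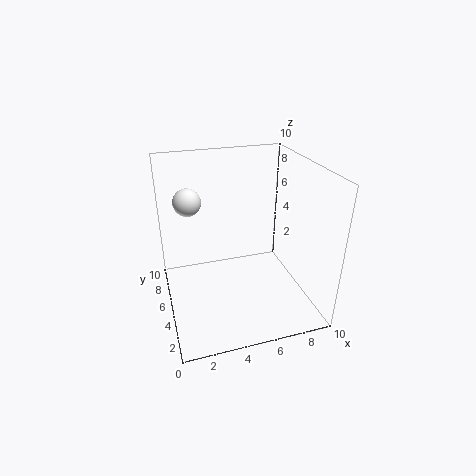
cx = 2; cy = 7.5; cz = 7; color = 'white'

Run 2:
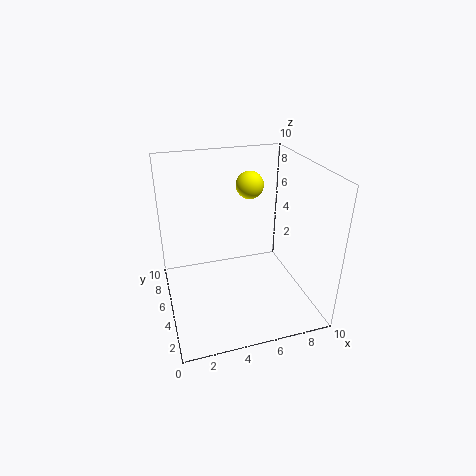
cx = 6.5; cy = 7; cz = 8; color = 'yellow'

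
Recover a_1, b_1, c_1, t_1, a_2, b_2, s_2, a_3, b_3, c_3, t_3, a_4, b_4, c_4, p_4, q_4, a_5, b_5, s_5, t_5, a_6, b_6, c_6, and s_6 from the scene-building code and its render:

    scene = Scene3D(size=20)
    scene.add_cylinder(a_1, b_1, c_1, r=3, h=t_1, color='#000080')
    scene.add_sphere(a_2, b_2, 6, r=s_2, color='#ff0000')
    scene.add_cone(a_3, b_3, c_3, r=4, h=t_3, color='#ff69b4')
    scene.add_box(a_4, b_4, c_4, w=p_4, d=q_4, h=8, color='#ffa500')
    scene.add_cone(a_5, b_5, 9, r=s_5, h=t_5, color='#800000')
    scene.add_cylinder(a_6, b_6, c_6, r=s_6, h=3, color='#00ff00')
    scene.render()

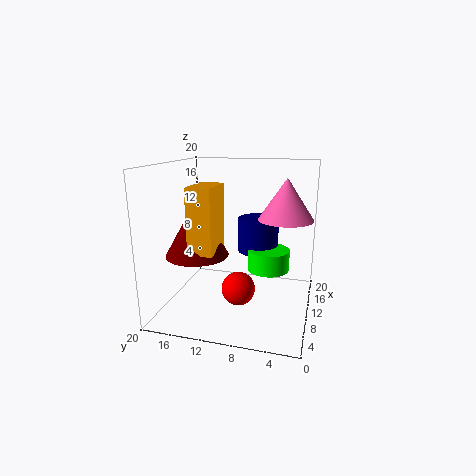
a_1 = 14
b_1 = 8
c_1 = 7
t_1 = 5
a_2 = 3
b_2 = 8
s_2 = 2
a_3 = 14
b_3 = 4
c_3 = 12
t_3 = 6
a_4 = 2
b_4 = 11
c_4 = 10
p_4 = 5
q_4 = 3
a_5 = 5
b_5 = 14
s_5 = 4
t_5 = 7
a_6 = 12
b_6 = 6
c_6 = 5
s_6 = 3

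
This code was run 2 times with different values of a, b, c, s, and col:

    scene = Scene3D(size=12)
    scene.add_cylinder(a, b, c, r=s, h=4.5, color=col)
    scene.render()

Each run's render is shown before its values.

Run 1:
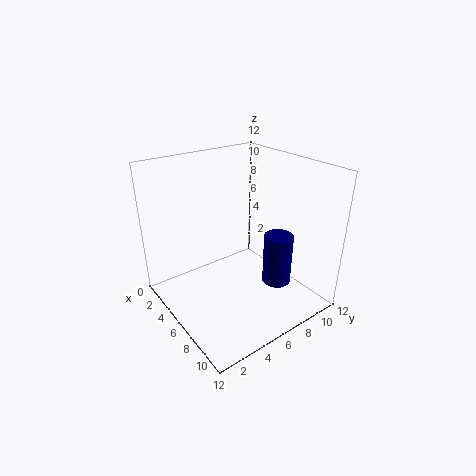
a = 7.75, b = 9, c = 1.5, s = 1.25, col = 'navy'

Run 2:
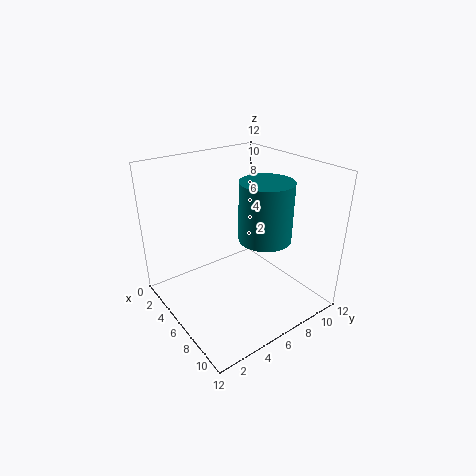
a = 8.75, b = 6.5, c = 7, s = 2, col = 'teal'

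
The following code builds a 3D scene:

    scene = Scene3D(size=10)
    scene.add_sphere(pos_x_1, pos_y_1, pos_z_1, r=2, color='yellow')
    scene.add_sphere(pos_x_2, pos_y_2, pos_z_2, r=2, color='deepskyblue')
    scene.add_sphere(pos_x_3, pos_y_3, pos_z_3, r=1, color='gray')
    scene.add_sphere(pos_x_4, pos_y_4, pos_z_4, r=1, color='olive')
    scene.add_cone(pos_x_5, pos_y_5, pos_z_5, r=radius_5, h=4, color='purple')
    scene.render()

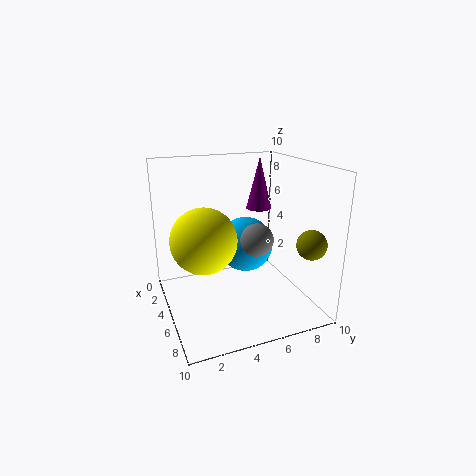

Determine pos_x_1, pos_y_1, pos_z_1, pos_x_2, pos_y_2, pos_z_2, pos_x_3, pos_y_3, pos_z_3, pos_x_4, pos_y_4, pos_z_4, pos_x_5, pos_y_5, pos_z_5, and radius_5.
pos_x_1 = 7, pos_y_1 = 2, pos_z_1 = 6, pos_x_2 = 4, pos_y_2 = 6, pos_z_2 = 4, pos_x_3 = 8, pos_y_3 = 5, pos_z_3 = 6, pos_x_4 = 8, pos_y_4 = 9, pos_z_4 = 5, pos_x_5 = 2, pos_y_5 = 8, pos_z_5 = 6, radius_5 = 1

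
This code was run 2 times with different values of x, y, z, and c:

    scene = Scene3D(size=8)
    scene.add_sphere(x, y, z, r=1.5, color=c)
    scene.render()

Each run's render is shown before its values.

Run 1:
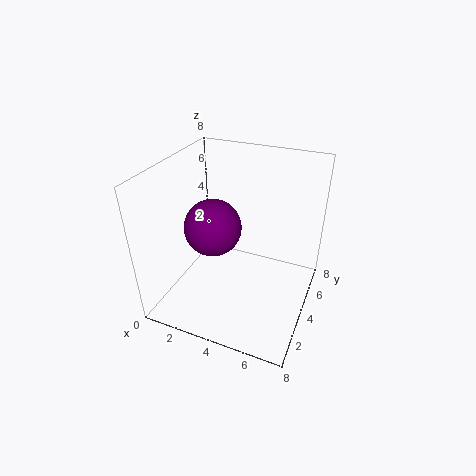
x = 3
y = 3
z = 5
c = 'purple'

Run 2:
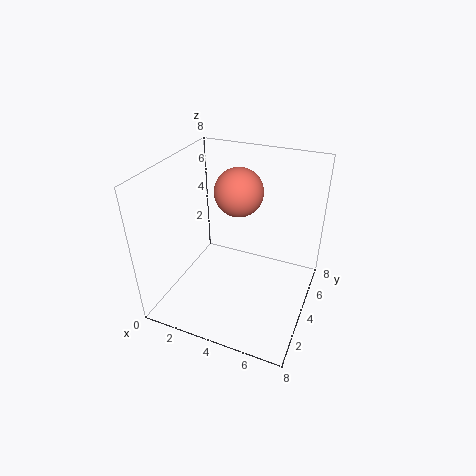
x = 3
y = 6.5
z = 5.5
c = 'salmon'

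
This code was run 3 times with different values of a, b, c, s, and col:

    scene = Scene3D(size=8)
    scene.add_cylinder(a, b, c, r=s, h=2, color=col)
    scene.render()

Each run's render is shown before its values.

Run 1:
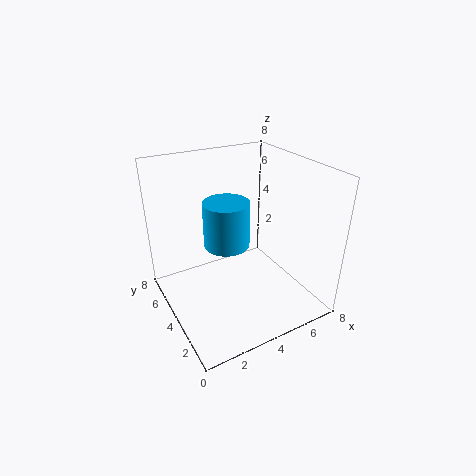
a = 2, b = 1.5, c = 5.5, s = 1, col = 'deepskyblue'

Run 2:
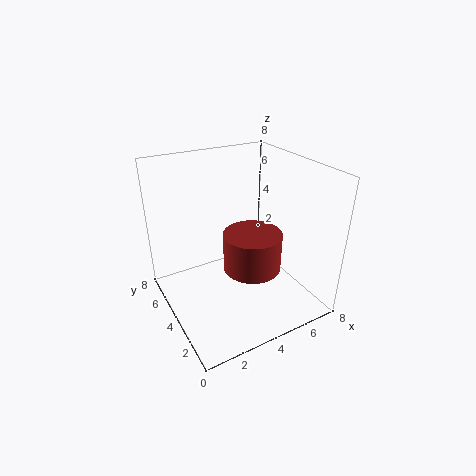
a = 4, b = 2.5, c = 3, s = 1.5, col = 'brown'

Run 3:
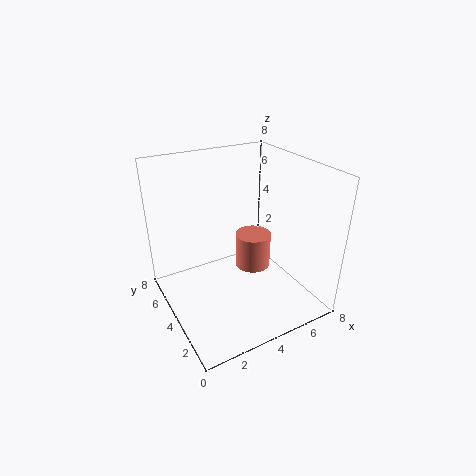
a = 5, b = 4, c = 2, s = 1, col = 'salmon'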